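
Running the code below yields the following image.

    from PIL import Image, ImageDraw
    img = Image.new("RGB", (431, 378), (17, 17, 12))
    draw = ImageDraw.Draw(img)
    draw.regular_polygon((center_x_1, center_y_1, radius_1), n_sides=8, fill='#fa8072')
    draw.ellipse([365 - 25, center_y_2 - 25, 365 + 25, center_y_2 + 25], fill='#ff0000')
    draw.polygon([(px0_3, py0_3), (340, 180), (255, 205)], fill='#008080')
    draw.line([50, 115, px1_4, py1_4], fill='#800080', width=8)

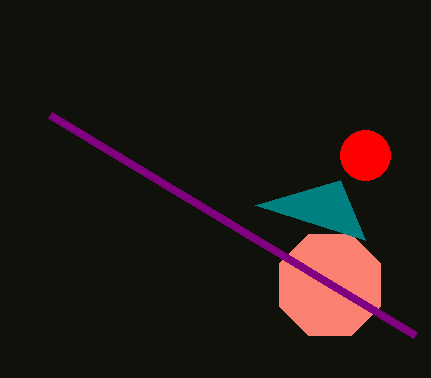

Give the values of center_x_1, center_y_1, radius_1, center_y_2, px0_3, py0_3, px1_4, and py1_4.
center_x_1 = 330
center_y_1 = 285
radius_1 = 55
center_y_2 = 155
px0_3 = 365
py0_3 = 240
px1_4 = 415
py1_4 = 335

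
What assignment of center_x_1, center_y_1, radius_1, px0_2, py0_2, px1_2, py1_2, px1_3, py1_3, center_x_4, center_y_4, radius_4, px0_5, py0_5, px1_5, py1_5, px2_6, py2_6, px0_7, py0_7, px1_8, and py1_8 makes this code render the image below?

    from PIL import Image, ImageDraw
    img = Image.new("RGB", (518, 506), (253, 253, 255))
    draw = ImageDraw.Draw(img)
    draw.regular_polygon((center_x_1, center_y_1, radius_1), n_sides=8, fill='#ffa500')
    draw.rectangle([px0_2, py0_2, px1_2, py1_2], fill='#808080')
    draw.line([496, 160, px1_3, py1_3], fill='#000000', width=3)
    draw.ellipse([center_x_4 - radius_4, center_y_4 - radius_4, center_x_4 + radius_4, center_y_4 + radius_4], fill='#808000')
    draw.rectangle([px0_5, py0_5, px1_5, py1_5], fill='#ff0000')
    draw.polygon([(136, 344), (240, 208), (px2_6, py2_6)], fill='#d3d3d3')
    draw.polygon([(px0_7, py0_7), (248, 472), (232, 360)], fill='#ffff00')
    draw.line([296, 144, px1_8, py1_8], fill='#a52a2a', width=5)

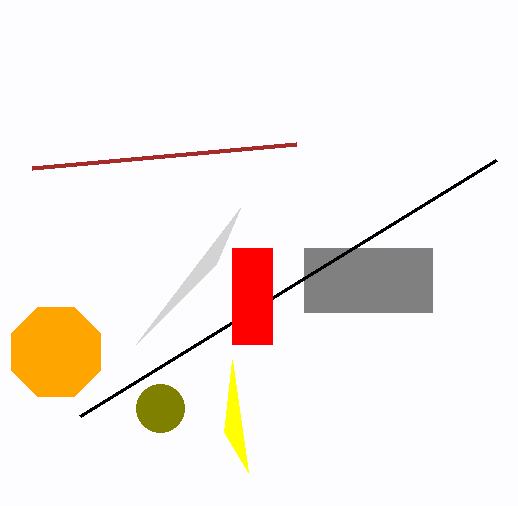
center_x_1 = 56
center_y_1 = 352
radius_1 = 48
px0_2 = 304
py0_2 = 248
px1_2 = 432
py1_2 = 312
px1_3 = 80
py1_3 = 416
center_x_4 = 160
center_y_4 = 408
radius_4 = 24
px0_5 = 232
py0_5 = 248
px1_5 = 272
py1_5 = 344
px2_6 = 216
py2_6 = 264
px0_7 = 224
py0_7 = 432
px1_8 = 32
py1_8 = 168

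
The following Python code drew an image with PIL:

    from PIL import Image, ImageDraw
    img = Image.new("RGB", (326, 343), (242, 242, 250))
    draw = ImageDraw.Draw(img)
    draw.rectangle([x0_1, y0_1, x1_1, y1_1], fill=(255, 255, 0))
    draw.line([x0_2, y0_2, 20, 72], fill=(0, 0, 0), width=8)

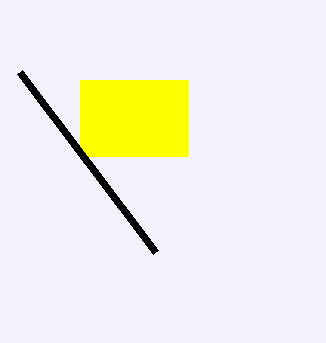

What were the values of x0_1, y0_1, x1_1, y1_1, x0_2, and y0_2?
x0_1 = 80
y0_1 = 80
x1_1 = 188
y1_1 = 156
x0_2 = 156
y0_2 = 252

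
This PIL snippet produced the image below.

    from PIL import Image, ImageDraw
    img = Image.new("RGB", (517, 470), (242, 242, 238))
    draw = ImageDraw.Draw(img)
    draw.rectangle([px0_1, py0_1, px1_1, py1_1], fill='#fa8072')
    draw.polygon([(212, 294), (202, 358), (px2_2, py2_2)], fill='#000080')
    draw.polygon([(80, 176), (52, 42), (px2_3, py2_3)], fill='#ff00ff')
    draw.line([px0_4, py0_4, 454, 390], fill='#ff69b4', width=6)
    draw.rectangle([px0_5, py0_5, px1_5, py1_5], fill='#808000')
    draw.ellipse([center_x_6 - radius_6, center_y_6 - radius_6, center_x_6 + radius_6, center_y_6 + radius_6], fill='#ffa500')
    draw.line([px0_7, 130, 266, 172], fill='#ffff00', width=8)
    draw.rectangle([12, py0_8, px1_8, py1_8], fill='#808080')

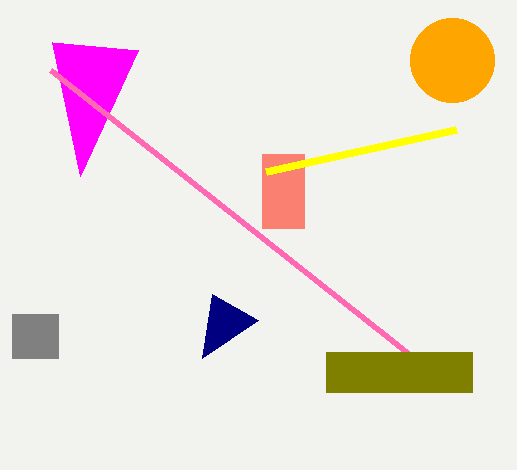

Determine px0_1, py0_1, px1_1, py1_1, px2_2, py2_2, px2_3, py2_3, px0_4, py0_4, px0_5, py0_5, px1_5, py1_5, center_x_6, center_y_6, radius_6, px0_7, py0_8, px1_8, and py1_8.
px0_1 = 262, py0_1 = 154, px1_1 = 304, py1_1 = 228, px2_2 = 258, py2_2 = 320, px2_3 = 138, py2_3 = 50, px0_4 = 50, py0_4 = 70, px0_5 = 326, py0_5 = 352, px1_5 = 472, py1_5 = 392, center_x_6 = 452, center_y_6 = 60, radius_6 = 42, px0_7 = 456, py0_8 = 314, px1_8 = 58, py1_8 = 358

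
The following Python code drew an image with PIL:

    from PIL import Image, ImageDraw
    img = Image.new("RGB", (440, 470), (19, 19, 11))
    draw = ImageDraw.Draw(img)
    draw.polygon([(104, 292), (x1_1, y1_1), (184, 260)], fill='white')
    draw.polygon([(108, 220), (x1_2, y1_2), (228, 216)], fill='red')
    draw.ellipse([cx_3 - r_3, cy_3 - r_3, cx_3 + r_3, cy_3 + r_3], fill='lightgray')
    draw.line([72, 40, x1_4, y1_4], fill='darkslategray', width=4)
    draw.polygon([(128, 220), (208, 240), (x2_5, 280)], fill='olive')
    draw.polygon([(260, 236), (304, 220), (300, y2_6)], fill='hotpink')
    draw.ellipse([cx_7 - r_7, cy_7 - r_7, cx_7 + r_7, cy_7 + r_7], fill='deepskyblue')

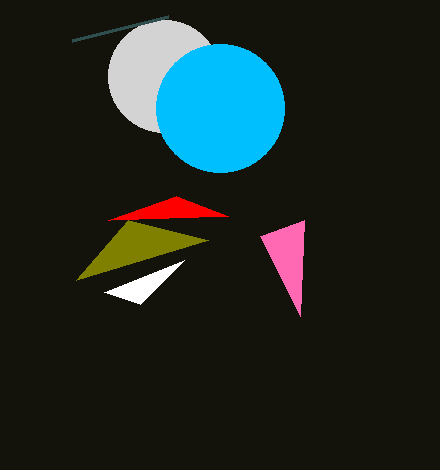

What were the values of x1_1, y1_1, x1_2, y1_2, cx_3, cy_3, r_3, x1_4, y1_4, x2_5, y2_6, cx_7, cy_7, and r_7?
x1_1 = 140, y1_1 = 304, x1_2 = 176, y1_2 = 196, cx_3 = 164, cy_3 = 76, r_3 = 56, x1_4 = 168, y1_4 = 16, x2_5 = 76, y2_6 = 316, cx_7 = 220, cy_7 = 108, r_7 = 64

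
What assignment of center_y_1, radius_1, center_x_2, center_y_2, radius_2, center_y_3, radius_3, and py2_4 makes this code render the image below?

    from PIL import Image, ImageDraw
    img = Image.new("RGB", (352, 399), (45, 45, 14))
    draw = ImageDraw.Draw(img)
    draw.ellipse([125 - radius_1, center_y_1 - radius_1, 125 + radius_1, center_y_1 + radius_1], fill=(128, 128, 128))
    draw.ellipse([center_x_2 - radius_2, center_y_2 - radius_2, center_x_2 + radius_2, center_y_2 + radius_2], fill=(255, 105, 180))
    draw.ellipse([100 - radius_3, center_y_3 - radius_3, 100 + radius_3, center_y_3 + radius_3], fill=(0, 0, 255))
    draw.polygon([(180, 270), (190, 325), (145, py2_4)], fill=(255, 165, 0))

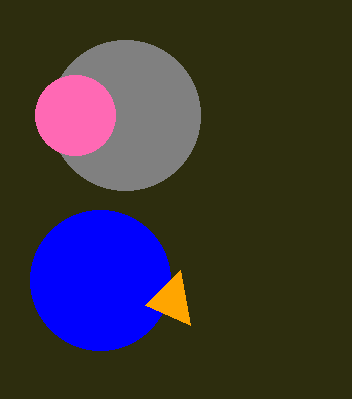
center_y_1 = 115
radius_1 = 75
center_x_2 = 75
center_y_2 = 115
radius_2 = 40
center_y_3 = 280
radius_3 = 70
py2_4 = 305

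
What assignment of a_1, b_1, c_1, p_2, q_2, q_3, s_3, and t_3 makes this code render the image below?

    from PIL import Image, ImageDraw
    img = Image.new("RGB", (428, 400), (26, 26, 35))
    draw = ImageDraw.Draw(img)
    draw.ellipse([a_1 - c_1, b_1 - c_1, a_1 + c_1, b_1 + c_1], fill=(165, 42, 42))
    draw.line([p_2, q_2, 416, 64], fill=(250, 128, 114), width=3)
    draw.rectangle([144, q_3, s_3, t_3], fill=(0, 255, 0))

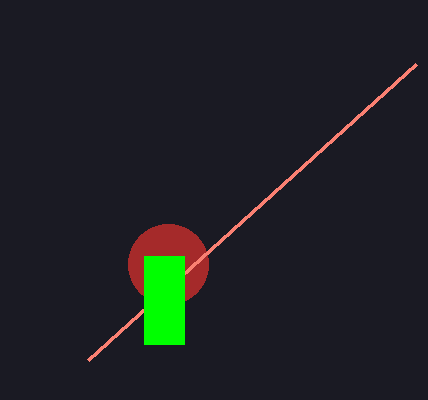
a_1 = 168
b_1 = 264
c_1 = 40
p_2 = 88
q_2 = 360
q_3 = 256
s_3 = 184
t_3 = 344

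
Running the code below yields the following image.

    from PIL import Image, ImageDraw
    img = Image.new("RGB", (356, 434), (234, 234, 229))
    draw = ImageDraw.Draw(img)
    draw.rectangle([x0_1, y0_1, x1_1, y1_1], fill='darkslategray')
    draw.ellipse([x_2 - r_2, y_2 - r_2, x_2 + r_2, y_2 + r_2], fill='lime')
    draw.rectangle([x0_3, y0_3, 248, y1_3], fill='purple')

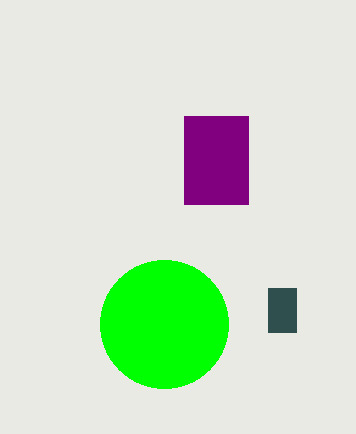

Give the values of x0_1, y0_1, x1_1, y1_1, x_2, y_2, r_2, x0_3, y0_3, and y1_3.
x0_1 = 268, y0_1 = 288, x1_1 = 296, y1_1 = 332, x_2 = 164, y_2 = 324, r_2 = 64, x0_3 = 184, y0_3 = 116, y1_3 = 204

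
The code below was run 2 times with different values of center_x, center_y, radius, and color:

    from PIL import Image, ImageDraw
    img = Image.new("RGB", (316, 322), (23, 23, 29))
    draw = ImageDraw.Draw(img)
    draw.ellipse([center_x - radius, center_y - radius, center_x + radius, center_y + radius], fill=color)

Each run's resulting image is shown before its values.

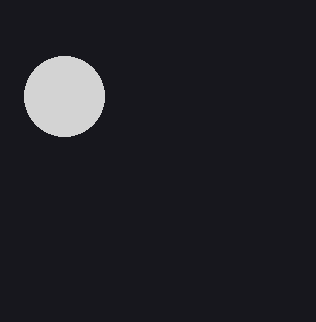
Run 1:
center_x = 64; center_y = 96; radius = 40; color = 'lightgray'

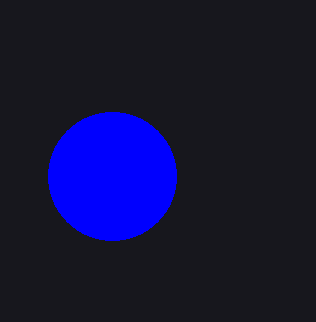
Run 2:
center_x = 112
center_y = 176
radius = 64
color = 'blue'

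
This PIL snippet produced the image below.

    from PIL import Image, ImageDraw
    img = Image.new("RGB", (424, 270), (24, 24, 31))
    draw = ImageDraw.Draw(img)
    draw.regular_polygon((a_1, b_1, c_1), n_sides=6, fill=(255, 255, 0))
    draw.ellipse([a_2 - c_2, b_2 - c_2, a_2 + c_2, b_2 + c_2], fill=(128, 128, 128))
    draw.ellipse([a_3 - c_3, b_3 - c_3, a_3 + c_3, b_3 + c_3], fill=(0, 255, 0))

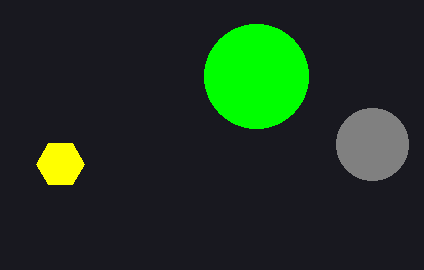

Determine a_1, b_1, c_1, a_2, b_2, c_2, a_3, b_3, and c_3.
a_1 = 60
b_1 = 164
c_1 = 24
a_2 = 372
b_2 = 144
c_2 = 36
a_3 = 256
b_3 = 76
c_3 = 52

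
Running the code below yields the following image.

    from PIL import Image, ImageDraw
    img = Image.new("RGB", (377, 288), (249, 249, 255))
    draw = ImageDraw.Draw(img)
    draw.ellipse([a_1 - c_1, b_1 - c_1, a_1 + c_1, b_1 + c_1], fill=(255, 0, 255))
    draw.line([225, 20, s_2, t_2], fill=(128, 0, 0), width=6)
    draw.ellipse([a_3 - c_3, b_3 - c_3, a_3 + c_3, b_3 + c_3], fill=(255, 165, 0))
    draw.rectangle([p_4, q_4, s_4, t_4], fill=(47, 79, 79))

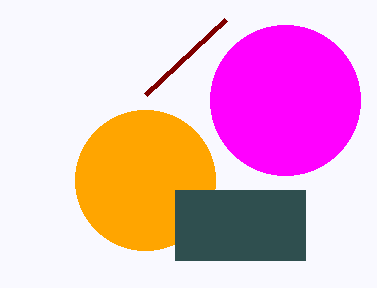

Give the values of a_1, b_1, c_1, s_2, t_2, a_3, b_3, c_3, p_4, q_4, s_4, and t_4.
a_1 = 285, b_1 = 100, c_1 = 75, s_2 = 145, t_2 = 95, a_3 = 145, b_3 = 180, c_3 = 70, p_4 = 175, q_4 = 190, s_4 = 305, t_4 = 260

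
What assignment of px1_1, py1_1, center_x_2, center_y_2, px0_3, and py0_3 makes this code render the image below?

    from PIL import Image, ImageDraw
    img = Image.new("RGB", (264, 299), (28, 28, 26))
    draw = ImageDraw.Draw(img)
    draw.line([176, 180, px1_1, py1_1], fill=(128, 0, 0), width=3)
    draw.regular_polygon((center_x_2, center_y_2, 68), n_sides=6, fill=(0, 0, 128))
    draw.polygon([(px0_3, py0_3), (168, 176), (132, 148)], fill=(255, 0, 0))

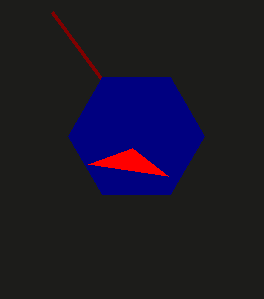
px1_1 = 52
py1_1 = 12
center_x_2 = 136
center_y_2 = 136
px0_3 = 88
py0_3 = 164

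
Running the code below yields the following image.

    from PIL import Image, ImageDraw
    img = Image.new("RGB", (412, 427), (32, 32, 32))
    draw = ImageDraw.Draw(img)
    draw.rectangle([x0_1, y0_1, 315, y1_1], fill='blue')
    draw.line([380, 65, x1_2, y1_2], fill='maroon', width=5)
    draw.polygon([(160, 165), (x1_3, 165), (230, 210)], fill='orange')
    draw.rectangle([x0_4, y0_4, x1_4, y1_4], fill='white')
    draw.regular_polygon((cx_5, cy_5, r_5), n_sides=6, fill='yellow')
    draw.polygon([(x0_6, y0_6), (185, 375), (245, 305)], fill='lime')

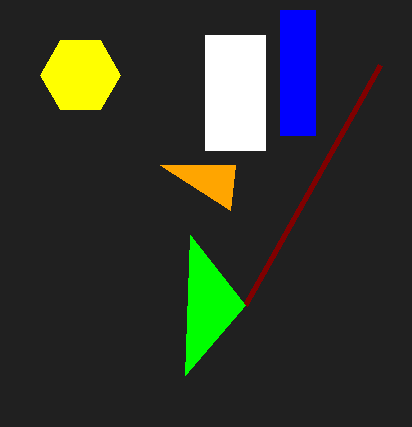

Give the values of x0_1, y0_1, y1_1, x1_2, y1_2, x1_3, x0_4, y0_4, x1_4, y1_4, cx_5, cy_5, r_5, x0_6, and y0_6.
x0_1 = 280
y0_1 = 10
y1_1 = 135
x1_2 = 245
y1_2 = 305
x1_3 = 235
x0_4 = 205
y0_4 = 35
x1_4 = 265
y1_4 = 150
cx_5 = 80
cy_5 = 75
r_5 = 40
x0_6 = 190
y0_6 = 235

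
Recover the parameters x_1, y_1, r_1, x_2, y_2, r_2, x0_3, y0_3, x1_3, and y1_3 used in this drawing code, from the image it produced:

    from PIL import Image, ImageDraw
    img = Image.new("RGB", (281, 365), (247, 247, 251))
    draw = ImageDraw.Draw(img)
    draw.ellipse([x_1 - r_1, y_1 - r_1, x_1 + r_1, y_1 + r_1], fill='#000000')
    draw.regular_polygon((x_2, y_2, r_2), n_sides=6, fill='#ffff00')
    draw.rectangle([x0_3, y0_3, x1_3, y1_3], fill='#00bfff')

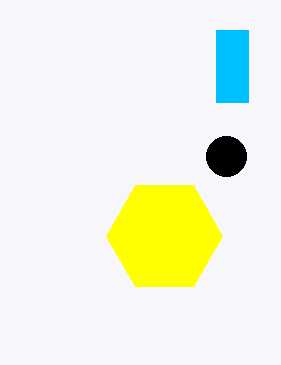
x_1 = 226; y_1 = 156; r_1 = 20; x_2 = 164; y_2 = 236; r_2 = 58; x0_3 = 216; y0_3 = 30; x1_3 = 248; y1_3 = 102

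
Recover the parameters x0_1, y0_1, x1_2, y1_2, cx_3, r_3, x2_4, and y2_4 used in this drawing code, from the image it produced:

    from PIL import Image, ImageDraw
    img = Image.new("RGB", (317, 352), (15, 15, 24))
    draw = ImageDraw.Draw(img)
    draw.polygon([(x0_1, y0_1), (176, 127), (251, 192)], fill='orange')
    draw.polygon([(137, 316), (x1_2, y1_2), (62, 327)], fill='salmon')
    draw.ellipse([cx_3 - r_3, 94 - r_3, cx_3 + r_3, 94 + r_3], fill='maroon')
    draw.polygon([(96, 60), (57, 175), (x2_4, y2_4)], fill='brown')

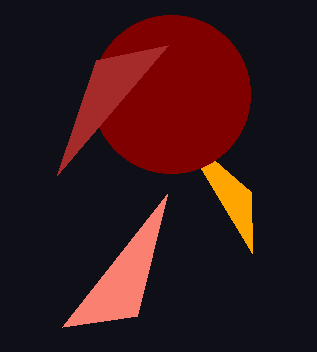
x0_1 = 252
y0_1 = 253
x1_2 = 167
y1_2 = 194
cx_3 = 171
r_3 = 79
x2_4 = 168
y2_4 = 45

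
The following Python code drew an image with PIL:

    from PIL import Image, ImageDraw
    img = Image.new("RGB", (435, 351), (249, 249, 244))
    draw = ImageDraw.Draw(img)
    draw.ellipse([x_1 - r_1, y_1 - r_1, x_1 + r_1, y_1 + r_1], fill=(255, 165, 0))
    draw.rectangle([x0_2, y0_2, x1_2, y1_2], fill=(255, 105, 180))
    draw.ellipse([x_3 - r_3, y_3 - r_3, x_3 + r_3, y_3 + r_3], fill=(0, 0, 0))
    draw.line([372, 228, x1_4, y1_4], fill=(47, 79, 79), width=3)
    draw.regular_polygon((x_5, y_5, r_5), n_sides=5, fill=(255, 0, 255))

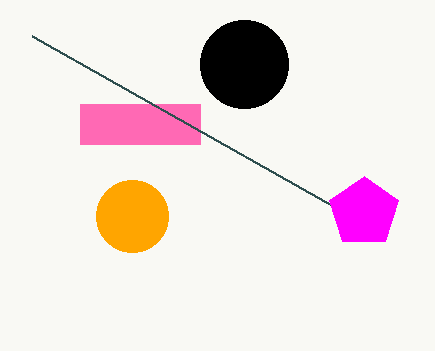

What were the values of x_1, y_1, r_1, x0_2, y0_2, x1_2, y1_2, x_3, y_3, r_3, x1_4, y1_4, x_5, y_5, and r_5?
x_1 = 132; y_1 = 216; r_1 = 36; x0_2 = 80; y0_2 = 104; x1_2 = 200; y1_2 = 144; x_3 = 244; y_3 = 64; r_3 = 44; x1_4 = 32; y1_4 = 36; x_5 = 364; y_5 = 212; r_5 = 36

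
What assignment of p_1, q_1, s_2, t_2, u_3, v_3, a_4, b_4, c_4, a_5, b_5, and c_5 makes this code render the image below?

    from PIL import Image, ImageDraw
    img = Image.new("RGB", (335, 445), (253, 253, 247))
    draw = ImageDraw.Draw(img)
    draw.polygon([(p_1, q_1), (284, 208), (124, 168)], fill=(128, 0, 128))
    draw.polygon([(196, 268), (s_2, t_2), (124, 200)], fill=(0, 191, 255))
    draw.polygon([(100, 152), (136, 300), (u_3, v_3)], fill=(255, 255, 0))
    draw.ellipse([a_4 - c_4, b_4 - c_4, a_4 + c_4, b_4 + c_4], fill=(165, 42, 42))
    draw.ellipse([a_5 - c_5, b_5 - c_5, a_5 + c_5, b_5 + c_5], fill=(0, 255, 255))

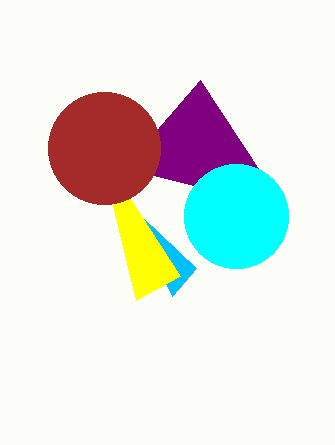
p_1 = 200
q_1 = 80
s_2 = 172
t_2 = 296
u_3 = 180
v_3 = 276
a_4 = 104
b_4 = 148
c_4 = 56
a_5 = 236
b_5 = 216
c_5 = 52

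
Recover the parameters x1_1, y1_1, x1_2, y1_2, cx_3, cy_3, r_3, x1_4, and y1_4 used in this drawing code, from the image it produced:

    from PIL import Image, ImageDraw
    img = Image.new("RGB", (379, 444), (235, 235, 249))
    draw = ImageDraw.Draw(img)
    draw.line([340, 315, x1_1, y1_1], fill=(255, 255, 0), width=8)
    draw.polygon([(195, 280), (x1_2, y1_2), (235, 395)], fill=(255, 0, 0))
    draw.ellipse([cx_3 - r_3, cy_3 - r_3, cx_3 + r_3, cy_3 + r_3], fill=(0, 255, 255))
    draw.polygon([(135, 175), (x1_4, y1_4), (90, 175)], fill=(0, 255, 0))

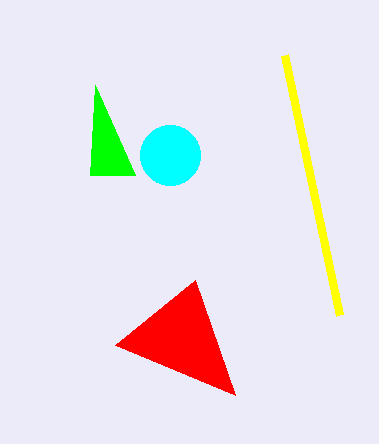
x1_1 = 285
y1_1 = 55
x1_2 = 115
y1_2 = 345
cx_3 = 170
cy_3 = 155
r_3 = 30
x1_4 = 95
y1_4 = 85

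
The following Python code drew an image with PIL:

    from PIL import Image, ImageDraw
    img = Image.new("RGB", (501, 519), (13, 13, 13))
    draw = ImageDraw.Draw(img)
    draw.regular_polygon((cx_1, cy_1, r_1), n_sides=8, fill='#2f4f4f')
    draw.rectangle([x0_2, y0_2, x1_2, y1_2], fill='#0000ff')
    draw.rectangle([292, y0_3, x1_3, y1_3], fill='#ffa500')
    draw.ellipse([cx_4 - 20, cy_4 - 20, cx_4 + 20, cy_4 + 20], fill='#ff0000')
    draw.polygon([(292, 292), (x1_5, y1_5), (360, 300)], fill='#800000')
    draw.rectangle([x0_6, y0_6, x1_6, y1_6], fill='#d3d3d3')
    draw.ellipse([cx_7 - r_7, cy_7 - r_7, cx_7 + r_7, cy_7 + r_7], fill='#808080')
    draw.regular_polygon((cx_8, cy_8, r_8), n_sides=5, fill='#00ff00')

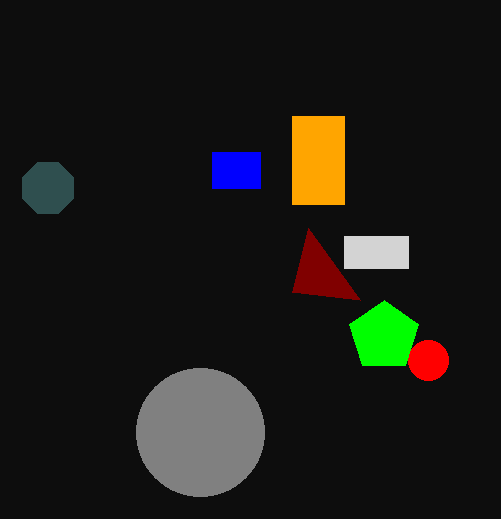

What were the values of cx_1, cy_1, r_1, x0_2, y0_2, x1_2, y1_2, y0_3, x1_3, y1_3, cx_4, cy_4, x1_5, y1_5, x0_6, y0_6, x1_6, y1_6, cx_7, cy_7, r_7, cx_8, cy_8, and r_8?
cx_1 = 48
cy_1 = 188
r_1 = 28
x0_2 = 212
y0_2 = 152
x1_2 = 260
y1_2 = 188
y0_3 = 116
x1_3 = 344
y1_3 = 204
cx_4 = 428
cy_4 = 360
x1_5 = 308
y1_5 = 228
x0_6 = 344
y0_6 = 236
x1_6 = 408
y1_6 = 268
cx_7 = 200
cy_7 = 432
r_7 = 64
cx_8 = 384
cy_8 = 336
r_8 = 36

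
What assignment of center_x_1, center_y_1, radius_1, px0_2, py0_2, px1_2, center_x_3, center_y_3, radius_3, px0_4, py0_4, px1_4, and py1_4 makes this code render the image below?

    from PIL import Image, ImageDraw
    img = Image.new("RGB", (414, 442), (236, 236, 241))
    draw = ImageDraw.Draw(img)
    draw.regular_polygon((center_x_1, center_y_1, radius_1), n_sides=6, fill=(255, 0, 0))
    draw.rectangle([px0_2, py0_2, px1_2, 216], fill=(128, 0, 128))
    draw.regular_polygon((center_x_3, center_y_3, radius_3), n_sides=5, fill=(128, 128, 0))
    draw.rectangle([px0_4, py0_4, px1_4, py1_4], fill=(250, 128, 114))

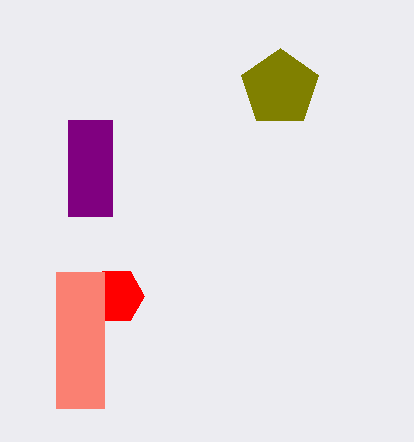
center_x_1 = 116
center_y_1 = 296
radius_1 = 28
px0_2 = 68
py0_2 = 120
px1_2 = 112
center_x_3 = 280
center_y_3 = 88
radius_3 = 40
px0_4 = 56
py0_4 = 272
px1_4 = 104
py1_4 = 408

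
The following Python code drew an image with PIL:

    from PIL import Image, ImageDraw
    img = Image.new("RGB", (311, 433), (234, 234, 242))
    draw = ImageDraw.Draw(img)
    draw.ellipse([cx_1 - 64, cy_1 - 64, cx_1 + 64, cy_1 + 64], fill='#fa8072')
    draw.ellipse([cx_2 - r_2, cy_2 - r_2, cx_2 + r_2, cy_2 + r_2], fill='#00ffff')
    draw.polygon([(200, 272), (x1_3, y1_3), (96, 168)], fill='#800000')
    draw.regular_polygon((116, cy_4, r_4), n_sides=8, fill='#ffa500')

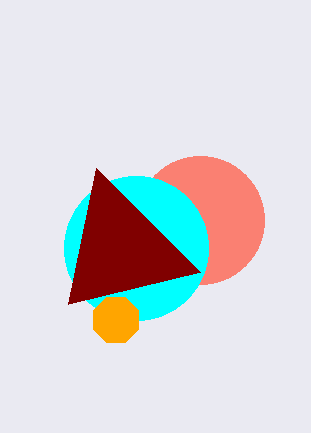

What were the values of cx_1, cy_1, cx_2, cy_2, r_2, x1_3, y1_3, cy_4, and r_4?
cx_1 = 200; cy_1 = 220; cx_2 = 136; cy_2 = 248; r_2 = 72; x1_3 = 68; y1_3 = 304; cy_4 = 320; r_4 = 24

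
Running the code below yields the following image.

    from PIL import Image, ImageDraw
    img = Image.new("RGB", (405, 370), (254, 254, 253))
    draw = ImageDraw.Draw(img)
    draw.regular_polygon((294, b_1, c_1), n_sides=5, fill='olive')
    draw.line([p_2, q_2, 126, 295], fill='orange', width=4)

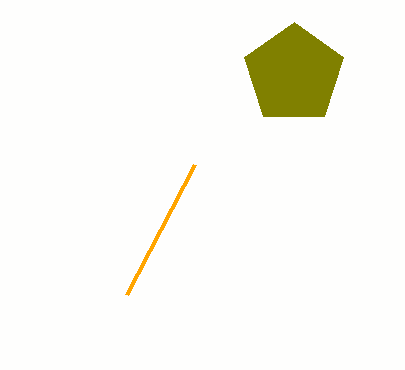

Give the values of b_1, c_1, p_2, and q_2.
b_1 = 74
c_1 = 52
p_2 = 194
q_2 = 165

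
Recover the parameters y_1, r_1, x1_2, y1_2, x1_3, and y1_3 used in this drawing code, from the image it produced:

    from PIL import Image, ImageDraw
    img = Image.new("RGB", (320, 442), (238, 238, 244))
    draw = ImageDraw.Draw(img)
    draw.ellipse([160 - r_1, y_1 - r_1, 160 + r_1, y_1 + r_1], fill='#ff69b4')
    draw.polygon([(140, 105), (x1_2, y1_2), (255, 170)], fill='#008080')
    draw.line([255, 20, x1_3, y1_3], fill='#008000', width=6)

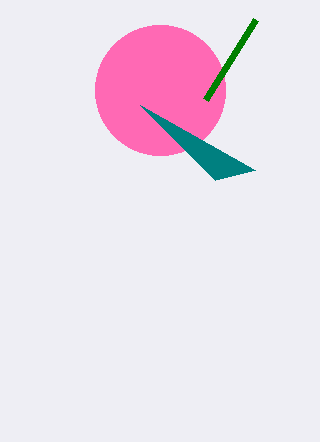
y_1 = 90; r_1 = 65; x1_2 = 215; y1_2 = 180; x1_3 = 205; y1_3 = 100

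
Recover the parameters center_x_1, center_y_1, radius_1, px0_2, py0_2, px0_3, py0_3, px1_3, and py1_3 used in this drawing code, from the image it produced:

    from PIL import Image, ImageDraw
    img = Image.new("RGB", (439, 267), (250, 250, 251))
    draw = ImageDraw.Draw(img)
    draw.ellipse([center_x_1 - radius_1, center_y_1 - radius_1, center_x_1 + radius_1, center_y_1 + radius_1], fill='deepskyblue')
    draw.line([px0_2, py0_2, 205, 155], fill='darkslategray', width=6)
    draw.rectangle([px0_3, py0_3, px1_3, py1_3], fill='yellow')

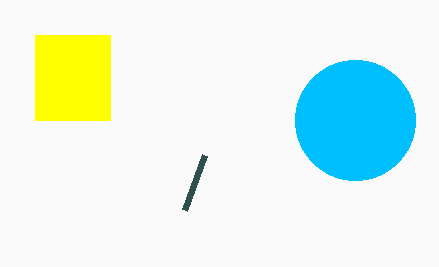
center_x_1 = 355; center_y_1 = 120; radius_1 = 60; px0_2 = 185; py0_2 = 210; px0_3 = 35; py0_3 = 35; px1_3 = 110; py1_3 = 120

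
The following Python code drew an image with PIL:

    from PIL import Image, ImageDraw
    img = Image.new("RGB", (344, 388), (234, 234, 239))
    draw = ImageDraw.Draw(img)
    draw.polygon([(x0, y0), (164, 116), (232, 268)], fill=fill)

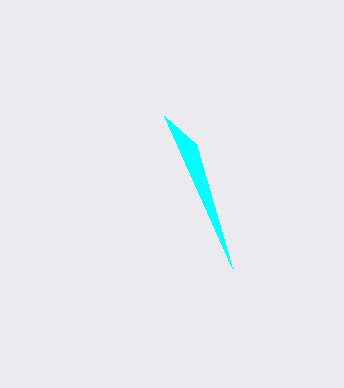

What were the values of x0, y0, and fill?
x0 = 196; y0 = 144; fill = 'cyan'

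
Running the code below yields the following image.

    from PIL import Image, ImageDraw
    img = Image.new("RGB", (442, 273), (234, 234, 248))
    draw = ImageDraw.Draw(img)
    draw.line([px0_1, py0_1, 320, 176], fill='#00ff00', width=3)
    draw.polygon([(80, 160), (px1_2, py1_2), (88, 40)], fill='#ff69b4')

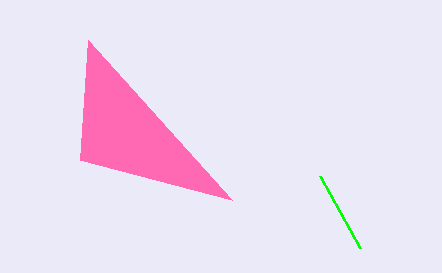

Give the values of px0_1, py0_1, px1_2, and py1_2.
px0_1 = 360, py0_1 = 248, px1_2 = 232, py1_2 = 200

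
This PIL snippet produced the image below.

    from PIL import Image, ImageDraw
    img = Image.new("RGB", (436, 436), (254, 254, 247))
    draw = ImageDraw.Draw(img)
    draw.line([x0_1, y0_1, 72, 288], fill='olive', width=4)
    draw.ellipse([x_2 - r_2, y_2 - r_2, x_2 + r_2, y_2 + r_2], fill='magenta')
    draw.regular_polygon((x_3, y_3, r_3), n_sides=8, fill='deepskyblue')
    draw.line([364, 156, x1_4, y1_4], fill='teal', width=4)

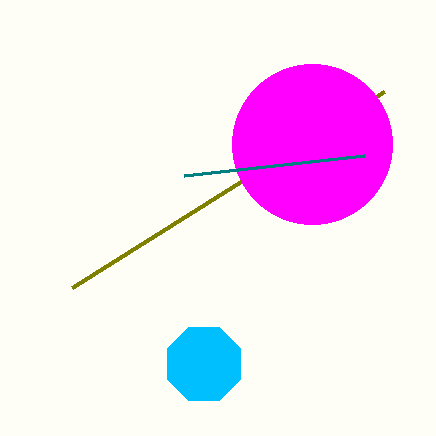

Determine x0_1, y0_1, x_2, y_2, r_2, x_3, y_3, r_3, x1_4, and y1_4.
x0_1 = 384; y0_1 = 92; x_2 = 312; y_2 = 144; r_2 = 80; x_3 = 204; y_3 = 364; r_3 = 40; x1_4 = 184; y1_4 = 176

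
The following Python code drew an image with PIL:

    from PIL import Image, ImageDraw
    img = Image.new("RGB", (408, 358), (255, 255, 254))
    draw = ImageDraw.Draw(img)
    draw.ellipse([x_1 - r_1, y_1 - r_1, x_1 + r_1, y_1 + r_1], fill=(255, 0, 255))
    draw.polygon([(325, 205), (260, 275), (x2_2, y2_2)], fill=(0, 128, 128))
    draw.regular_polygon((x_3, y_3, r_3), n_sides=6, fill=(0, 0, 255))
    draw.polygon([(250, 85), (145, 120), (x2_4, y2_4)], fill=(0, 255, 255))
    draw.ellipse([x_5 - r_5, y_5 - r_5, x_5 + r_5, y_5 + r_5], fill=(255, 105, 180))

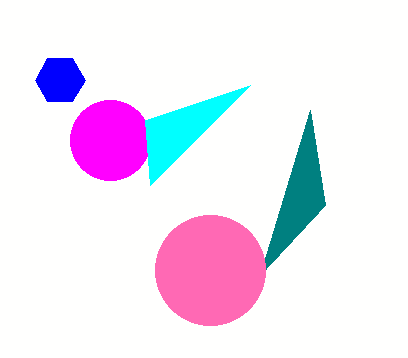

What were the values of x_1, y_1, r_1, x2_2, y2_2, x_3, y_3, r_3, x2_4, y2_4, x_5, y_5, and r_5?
x_1 = 110
y_1 = 140
r_1 = 40
x2_2 = 310
y2_2 = 110
x_3 = 60
y_3 = 80
r_3 = 25
x2_4 = 150
y2_4 = 185
x_5 = 210
y_5 = 270
r_5 = 55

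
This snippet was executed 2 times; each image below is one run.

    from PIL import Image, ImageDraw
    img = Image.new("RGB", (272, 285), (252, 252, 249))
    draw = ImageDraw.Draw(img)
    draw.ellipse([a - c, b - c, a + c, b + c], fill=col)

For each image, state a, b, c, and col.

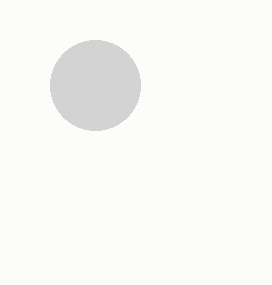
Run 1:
a = 95, b = 85, c = 45, col = 'lightgray'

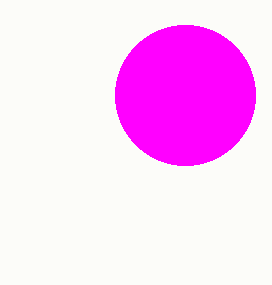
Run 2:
a = 185; b = 95; c = 70; col = 'magenta'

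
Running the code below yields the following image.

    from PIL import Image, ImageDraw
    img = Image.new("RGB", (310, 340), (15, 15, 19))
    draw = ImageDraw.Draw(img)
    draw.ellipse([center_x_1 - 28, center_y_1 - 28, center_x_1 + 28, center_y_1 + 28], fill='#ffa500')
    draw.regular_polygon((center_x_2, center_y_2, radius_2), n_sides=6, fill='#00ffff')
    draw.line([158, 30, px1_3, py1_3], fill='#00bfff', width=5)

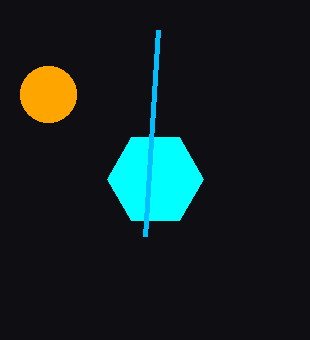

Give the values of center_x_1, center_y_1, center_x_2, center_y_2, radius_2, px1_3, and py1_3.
center_x_1 = 48; center_y_1 = 94; center_x_2 = 155; center_y_2 = 179; radius_2 = 48; px1_3 = 145; py1_3 = 236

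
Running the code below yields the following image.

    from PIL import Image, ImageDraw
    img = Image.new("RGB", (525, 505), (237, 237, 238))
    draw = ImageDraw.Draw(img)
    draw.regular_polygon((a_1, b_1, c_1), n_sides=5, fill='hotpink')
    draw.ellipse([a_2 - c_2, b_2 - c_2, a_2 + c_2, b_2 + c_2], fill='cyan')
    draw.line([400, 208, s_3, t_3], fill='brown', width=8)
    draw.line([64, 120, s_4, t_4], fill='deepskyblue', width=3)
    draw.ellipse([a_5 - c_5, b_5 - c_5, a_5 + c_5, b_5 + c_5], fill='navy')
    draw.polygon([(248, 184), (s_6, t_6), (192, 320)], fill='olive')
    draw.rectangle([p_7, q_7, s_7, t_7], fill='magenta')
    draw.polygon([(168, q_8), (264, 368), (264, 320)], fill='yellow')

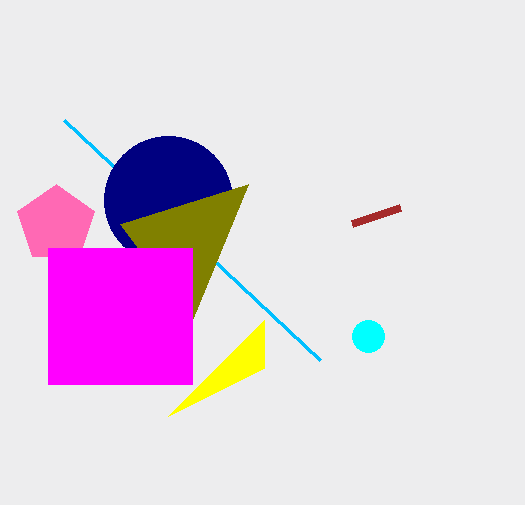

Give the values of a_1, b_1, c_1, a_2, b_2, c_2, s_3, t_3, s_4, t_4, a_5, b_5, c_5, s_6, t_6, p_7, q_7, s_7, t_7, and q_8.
a_1 = 56
b_1 = 224
c_1 = 40
a_2 = 368
b_2 = 336
c_2 = 16
s_3 = 352
t_3 = 224
s_4 = 320
t_4 = 360
a_5 = 168
b_5 = 200
c_5 = 64
s_6 = 120
t_6 = 224
p_7 = 48
q_7 = 248
s_7 = 192
t_7 = 384
q_8 = 416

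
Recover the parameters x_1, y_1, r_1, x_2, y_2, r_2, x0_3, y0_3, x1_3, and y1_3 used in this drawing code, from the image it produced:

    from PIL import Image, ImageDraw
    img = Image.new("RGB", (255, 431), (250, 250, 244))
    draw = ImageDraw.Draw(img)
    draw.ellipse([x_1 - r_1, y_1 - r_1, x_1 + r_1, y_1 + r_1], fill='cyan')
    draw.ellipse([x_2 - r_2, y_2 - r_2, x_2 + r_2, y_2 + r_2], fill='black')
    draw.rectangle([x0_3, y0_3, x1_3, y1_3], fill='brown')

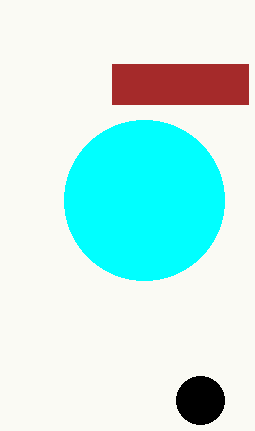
x_1 = 144, y_1 = 200, r_1 = 80, x_2 = 200, y_2 = 400, r_2 = 24, x0_3 = 112, y0_3 = 64, x1_3 = 248, y1_3 = 104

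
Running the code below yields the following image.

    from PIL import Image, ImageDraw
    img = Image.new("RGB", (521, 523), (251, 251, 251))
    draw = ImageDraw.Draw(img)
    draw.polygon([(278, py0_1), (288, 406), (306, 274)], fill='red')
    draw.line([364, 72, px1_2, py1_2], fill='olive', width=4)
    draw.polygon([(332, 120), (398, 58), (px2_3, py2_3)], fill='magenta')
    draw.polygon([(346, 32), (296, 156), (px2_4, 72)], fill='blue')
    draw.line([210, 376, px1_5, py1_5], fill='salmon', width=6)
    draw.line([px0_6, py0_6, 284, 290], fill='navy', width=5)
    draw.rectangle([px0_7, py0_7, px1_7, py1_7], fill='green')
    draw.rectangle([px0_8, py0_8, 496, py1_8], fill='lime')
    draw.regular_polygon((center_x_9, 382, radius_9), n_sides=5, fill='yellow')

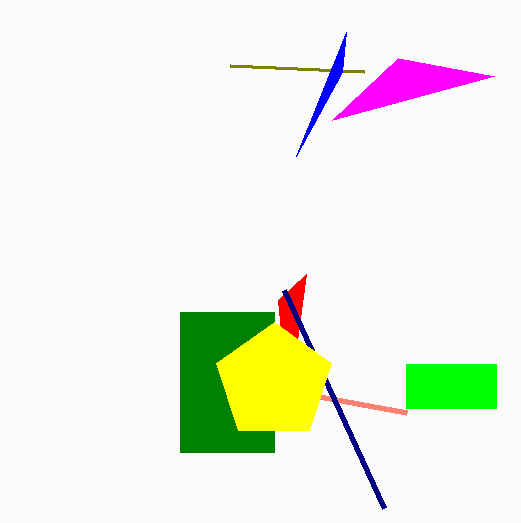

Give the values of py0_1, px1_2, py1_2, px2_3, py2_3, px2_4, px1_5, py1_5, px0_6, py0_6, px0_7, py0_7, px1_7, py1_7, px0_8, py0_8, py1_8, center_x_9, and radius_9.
py0_1 = 300, px1_2 = 230, py1_2 = 66, px2_3 = 494, py2_3 = 76, px2_4 = 342, px1_5 = 406, py1_5 = 412, px0_6 = 384, py0_6 = 508, px0_7 = 180, py0_7 = 312, px1_7 = 274, py1_7 = 452, px0_8 = 406, py0_8 = 364, py1_8 = 408, center_x_9 = 274, radius_9 = 60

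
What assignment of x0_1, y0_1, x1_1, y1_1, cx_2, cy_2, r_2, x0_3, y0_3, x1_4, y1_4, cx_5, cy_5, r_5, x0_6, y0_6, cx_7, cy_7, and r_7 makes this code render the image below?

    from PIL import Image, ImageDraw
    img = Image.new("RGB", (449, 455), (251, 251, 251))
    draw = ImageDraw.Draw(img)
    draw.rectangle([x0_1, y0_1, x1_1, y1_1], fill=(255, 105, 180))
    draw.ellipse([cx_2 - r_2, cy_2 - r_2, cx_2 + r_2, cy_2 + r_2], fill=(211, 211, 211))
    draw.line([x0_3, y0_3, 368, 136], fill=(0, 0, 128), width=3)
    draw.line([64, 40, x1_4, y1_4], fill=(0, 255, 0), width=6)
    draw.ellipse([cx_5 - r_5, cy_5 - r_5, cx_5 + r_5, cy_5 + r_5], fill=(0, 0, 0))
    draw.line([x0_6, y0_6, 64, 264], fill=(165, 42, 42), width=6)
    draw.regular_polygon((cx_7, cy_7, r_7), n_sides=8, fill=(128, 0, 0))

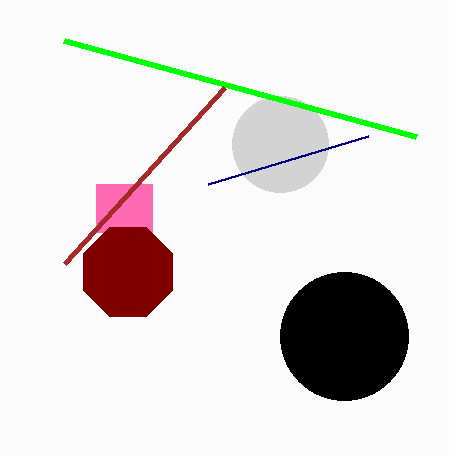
x0_1 = 96, y0_1 = 184, x1_1 = 152, y1_1 = 232, cx_2 = 280, cy_2 = 144, r_2 = 48, x0_3 = 208, y0_3 = 184, x1_4 = 416, y1_4 = 136, cx_5 = 344, cy_5 = 336, r_5 = 64, x0_6 = 224, y0_6 = 88, cx_7 = 128, cy_7 = 272, r_7 = 48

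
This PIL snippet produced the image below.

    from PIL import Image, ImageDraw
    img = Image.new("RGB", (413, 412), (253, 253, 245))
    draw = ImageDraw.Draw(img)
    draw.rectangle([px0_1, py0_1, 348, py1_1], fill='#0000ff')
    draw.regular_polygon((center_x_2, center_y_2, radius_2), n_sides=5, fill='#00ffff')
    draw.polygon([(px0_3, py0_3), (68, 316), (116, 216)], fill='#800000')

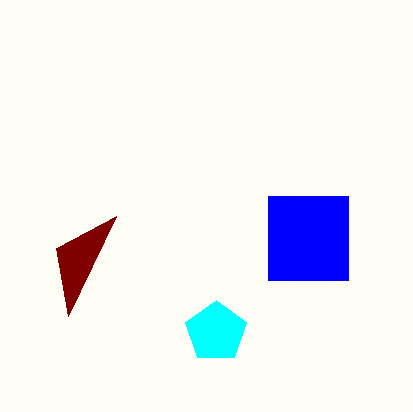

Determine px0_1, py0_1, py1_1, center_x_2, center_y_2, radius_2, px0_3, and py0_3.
px0_1 = 268; py0_1 = 196; py1_1 = 280; center_x_2 = 216; center_y_2 = 332; radius_2 = 32; px0_3 = 56; py0_3 = 248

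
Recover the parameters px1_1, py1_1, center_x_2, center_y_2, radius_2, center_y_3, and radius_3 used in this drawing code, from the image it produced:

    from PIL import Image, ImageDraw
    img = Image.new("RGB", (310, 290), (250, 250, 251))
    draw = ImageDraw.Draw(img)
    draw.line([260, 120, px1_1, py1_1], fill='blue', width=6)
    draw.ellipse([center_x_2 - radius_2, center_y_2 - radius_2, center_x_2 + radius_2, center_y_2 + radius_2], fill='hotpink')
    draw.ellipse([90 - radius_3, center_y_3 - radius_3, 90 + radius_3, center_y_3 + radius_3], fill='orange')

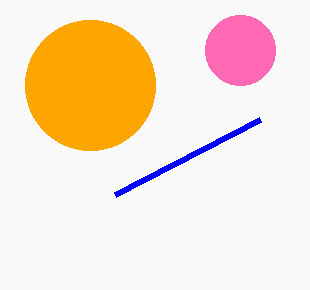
px1_1 = 115, py1_1 = 195, center_x_2 = 240, center_y_2 = 50, radius_2 = 35, center_y_3 = 85, radius_3 = 65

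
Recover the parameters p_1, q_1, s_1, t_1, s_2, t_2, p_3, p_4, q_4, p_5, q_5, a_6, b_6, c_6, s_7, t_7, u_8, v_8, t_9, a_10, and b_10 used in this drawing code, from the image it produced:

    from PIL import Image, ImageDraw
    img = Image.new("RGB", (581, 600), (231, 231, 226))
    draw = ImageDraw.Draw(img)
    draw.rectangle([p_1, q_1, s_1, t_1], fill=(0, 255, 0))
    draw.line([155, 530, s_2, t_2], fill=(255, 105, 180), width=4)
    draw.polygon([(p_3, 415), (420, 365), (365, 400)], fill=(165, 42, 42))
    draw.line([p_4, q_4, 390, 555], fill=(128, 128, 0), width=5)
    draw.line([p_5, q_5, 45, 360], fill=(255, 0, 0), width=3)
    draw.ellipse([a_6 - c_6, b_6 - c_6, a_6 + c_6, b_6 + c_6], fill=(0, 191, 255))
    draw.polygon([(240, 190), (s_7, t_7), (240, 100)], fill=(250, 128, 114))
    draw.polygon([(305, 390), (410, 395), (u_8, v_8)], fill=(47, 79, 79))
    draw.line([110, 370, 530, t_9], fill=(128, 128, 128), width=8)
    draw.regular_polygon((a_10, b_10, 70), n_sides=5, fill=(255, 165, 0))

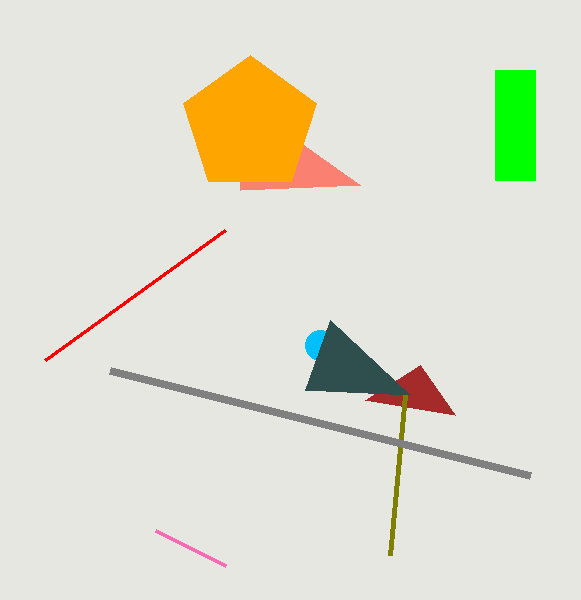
p_1 = 495; q_1 = 70; s_1 = 535; t_1 = 180; s_2 = 225; t_2 = 565; p_3 = 455; p_4 = 405; q_4 = 395; p_5 = 225; q_5 = 230; a_6 = 320; b_6 = 345; c_6 = 15; s_7 = 360; t_7 = 185; u_8 = 330; v_8 = 320; t_9 = 475; a_10 = 250; b_10 = 125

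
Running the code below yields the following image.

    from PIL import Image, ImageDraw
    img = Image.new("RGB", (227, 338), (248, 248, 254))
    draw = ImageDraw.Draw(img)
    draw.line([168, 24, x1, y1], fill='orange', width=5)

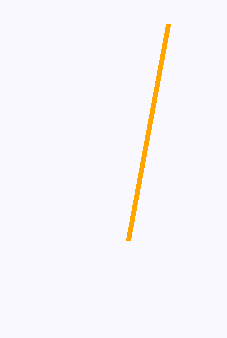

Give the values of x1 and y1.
x1 = 128; y1 = 240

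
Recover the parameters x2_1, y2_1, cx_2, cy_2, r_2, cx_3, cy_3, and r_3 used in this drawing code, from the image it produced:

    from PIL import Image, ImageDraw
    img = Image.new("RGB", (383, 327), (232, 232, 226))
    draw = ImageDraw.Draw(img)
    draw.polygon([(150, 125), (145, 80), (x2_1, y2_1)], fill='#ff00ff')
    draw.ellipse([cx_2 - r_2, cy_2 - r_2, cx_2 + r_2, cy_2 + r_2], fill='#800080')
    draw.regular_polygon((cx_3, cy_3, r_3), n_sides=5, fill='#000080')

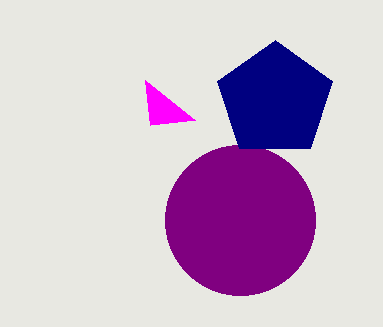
x2_1 = 195
y2_1 = 120
cx_2 = 240
cy_2 = 220
r_2 = 75
cx_3 = 275
cy_3 = 100
r_3 = 60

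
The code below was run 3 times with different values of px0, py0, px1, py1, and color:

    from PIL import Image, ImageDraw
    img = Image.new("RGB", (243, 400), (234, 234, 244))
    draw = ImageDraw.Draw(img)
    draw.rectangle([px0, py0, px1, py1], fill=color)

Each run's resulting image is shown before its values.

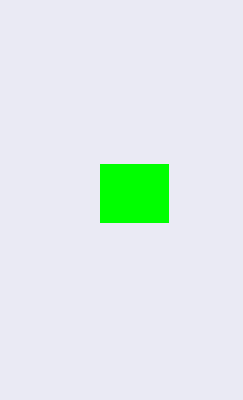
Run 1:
px0 = 100
py0 = 164
px1 = 168
py1 = 222
color = 'lime'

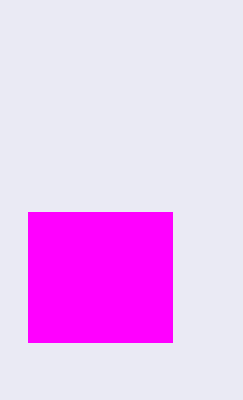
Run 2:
px0 = 28; py0 = 212; px1 = 172; py1 = 342; color = 'magenta'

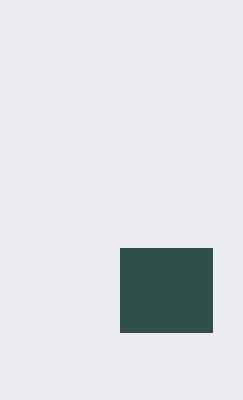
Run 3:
px0 = 120, py0 = 248, px1 = 212, py1 = 332, color = 'darkslategray'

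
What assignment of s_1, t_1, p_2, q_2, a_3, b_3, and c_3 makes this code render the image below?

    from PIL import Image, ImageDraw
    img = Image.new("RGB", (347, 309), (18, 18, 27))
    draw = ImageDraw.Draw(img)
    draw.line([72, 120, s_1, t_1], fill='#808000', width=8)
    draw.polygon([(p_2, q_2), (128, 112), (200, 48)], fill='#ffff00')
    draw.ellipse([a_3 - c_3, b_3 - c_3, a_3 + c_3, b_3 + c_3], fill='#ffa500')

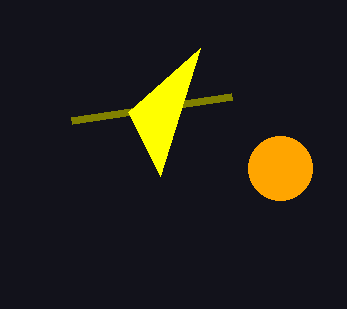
s_1 = 232; t_1 = 96; p_2 = 160; q_2 = 176; a_3 = 280; b_3 = 168; c_3 = 32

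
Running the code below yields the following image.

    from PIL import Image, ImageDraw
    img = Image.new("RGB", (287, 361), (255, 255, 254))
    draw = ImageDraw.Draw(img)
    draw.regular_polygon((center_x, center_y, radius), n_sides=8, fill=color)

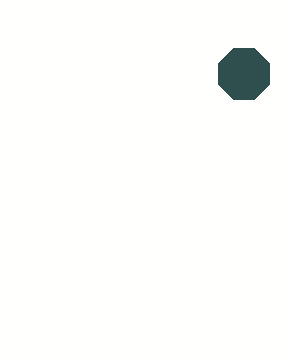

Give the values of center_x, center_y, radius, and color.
center_x = 244, center_y = 74, radius = 28, color = 'darkslategray'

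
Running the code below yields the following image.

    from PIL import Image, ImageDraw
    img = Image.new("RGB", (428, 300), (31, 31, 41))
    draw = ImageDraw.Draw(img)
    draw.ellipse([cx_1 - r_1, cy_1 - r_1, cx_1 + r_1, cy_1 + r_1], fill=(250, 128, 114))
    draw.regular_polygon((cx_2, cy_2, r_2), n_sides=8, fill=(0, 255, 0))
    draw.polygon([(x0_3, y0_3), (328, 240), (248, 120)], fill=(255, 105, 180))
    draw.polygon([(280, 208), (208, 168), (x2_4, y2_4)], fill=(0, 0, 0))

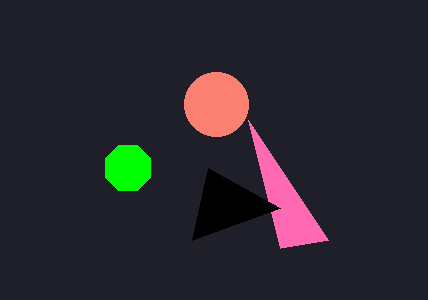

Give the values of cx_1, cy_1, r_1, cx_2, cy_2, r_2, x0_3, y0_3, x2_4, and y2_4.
cx_1 = 216
cy_1 = 104
r_1 = 32
cx_2 = 128
cy_2 = 168
r_2 = 24
x0_3 = 280
y0_3 = 248
x2_4 = 192
y2_4 = 240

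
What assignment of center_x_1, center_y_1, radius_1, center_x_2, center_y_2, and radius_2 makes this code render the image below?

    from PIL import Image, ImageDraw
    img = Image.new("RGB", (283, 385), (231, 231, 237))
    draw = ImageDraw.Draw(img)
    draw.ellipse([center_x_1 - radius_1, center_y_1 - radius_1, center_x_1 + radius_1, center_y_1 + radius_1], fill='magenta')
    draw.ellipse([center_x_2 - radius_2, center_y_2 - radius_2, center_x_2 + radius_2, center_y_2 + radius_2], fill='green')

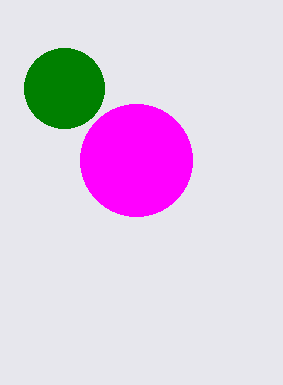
center_x_1 = 136
center_y_1 = 160
radius_1 = 56
center_x_2 = 64
center_y_2 = 88
radius_2 = 40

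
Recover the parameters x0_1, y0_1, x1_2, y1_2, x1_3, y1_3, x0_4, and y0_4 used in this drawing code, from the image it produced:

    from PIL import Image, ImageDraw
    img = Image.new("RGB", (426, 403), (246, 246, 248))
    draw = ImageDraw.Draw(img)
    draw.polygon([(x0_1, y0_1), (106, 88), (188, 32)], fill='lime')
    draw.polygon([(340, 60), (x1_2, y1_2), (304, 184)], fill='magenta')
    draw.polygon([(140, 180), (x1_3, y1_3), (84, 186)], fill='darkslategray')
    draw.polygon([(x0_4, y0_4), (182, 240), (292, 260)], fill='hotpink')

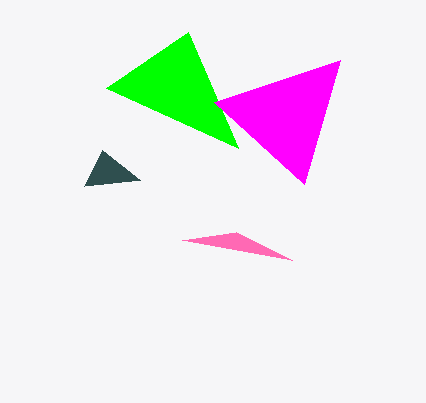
x0_1 = 238; y0_1 = 148; x1_2 = 214; y1_2 = 102; x1_3 = 102; y1_3 = 150; x0_4 = 236; y0_4 = 232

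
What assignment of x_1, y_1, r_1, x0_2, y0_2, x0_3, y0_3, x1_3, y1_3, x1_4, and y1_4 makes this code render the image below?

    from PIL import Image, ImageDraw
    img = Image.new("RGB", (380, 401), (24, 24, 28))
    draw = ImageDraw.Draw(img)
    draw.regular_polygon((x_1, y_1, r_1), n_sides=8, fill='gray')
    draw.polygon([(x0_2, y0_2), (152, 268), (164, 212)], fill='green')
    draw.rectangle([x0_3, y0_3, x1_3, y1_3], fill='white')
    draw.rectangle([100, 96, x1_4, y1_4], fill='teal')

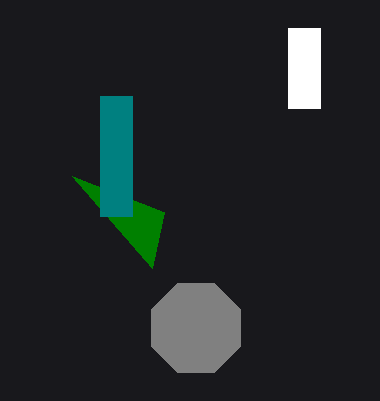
x_1 = 196; y_1 = 328; r_1 = 48; x0_2 = 72; y0_2 = 176; x0_3 = 288; y0_3 = 28; x1_3 = 320; y1_3 = 108; x1_4 = 132; y1_4 = 216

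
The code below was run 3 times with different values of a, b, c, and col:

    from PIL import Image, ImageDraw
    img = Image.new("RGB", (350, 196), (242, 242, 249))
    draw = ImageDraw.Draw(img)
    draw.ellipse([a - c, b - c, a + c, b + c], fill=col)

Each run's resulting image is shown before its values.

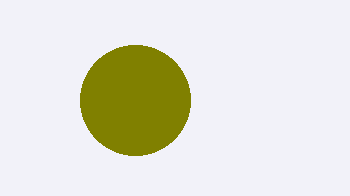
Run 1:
a = 135; b = 100; c = 55; col = 'olive'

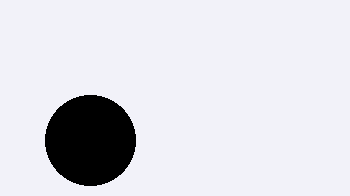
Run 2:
a = 90
b = 140
c = 45
col = 'black'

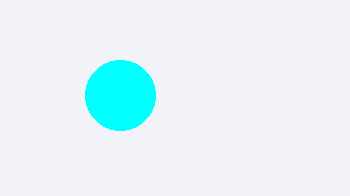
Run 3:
a = 120, b = 95, c = 35, col = 'cyan'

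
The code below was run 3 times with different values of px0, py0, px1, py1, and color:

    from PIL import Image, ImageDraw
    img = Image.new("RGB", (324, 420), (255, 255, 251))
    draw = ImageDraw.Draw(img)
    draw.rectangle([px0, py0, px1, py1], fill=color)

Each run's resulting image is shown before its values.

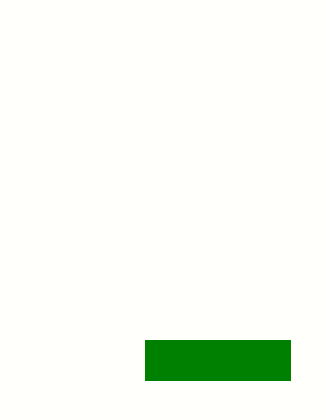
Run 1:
px0 = 145
py0 = 340
px1 = 290
py1 = 380
color = 'green'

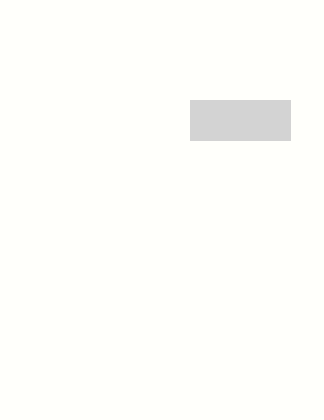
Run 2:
px0 = 190, py0 = 100, px1 = 290, py1 = 140, color = 'lightgray'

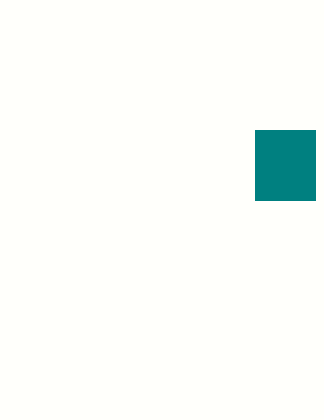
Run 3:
px0 = 255, py0 = 130, px1 = 315, py1 = 200, color = 'teal'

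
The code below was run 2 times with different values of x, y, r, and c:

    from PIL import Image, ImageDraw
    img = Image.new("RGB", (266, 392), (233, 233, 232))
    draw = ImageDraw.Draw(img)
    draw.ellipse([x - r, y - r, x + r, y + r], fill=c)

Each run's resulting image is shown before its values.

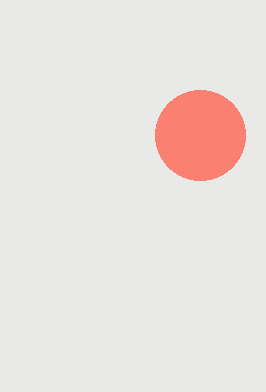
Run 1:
x = 200, y = 135, r = 45, c = 'salmon'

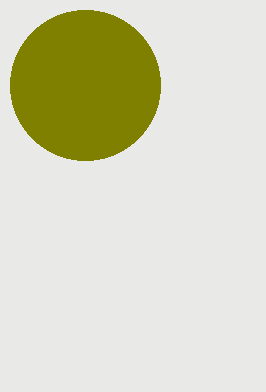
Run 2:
x = 85, y = 85, r = 75, c = 'olive'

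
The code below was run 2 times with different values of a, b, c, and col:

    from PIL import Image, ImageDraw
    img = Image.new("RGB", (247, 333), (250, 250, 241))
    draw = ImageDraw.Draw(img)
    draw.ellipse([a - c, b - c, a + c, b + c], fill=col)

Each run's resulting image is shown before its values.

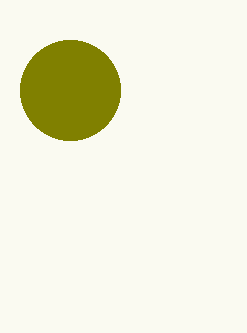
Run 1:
a = 70
b = 90
c = 50
col = 'olive'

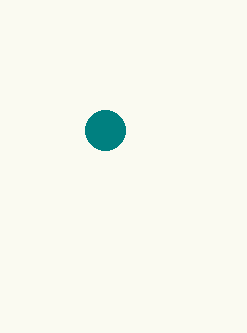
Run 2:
a = 105; b = 130; c = 20; col = 'teal'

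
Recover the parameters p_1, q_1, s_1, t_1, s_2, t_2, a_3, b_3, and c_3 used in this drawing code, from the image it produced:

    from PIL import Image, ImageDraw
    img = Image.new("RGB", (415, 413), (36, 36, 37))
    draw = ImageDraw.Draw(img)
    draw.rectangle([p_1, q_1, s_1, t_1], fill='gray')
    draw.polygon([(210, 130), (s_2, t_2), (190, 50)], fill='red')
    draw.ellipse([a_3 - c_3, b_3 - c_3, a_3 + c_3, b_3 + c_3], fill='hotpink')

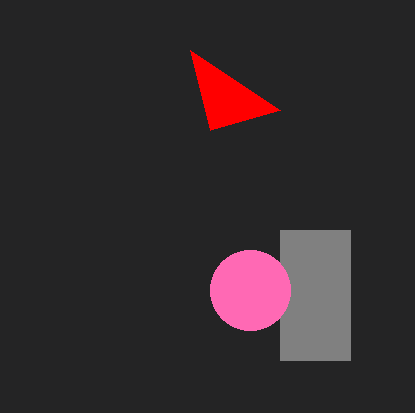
p_1 = 280; q_1 = 230; s_1 = 350; t_1 = 360; s_2 = 280; t_2 = 110; a_3 = 250; b_3 = 290; c_3 = 40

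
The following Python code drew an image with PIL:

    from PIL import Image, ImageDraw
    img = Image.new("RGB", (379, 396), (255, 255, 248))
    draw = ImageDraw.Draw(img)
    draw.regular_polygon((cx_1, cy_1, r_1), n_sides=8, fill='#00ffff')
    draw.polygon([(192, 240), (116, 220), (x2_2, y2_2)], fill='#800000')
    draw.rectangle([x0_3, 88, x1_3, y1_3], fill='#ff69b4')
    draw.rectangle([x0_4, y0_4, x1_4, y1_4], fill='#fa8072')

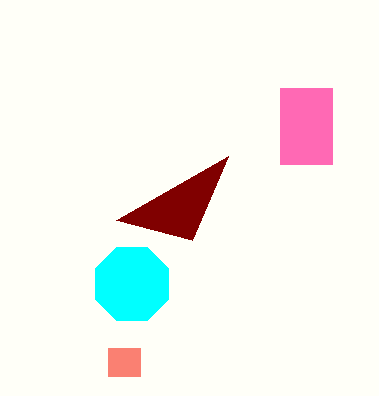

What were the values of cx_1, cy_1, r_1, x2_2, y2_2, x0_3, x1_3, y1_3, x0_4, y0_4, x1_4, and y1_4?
cx_1 = 132
cy_1 = 284
r_1 = 40
x2_2 = 228
y2_2 = 156
x0_3 = 280
x1_3 = 332
y1_3 = 164
x0_4 = 108
y0_4 = 348
x1_4 = 140
y1_4 = 376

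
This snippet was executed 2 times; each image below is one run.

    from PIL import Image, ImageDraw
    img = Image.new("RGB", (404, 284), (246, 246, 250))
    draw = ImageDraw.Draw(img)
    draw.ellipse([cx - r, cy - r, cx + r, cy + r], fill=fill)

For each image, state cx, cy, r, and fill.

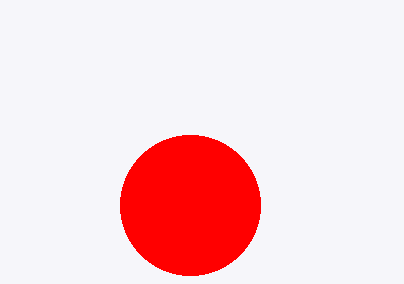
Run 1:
cx = 190, cy = 205, r = 70, fill = 'red'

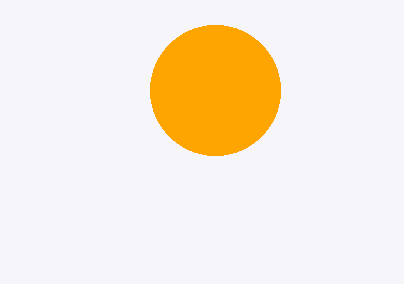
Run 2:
cx = 215; cy = 90; r = 65; fill = 'orange'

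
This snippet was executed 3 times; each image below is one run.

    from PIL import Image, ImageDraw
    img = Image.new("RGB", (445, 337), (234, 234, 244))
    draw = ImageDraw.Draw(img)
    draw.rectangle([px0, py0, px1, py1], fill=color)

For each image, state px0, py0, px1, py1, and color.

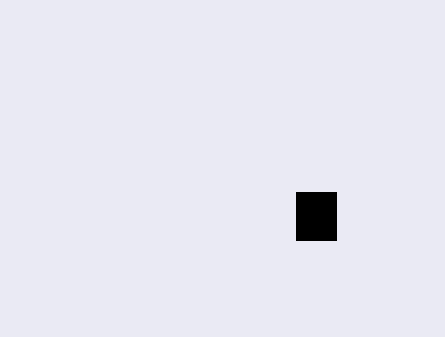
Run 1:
px0 = 296; py0 = 192; px1 = 336; py1 = 240; color = 'black'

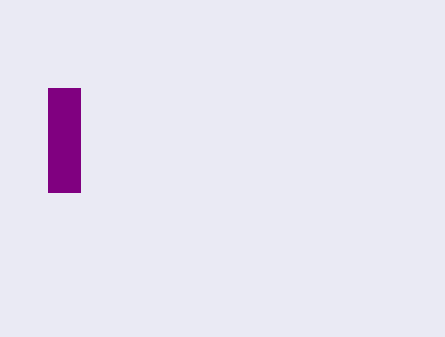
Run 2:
px0 = 48; py0 = 88; px1 = 80; py1 = 192; color = 'purple'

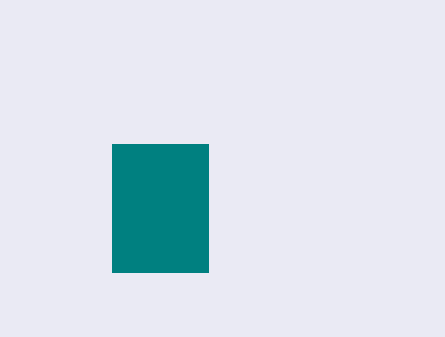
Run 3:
px0 = 112
py0 = 144
px1 = 208
py1 = 272
color = 'teal'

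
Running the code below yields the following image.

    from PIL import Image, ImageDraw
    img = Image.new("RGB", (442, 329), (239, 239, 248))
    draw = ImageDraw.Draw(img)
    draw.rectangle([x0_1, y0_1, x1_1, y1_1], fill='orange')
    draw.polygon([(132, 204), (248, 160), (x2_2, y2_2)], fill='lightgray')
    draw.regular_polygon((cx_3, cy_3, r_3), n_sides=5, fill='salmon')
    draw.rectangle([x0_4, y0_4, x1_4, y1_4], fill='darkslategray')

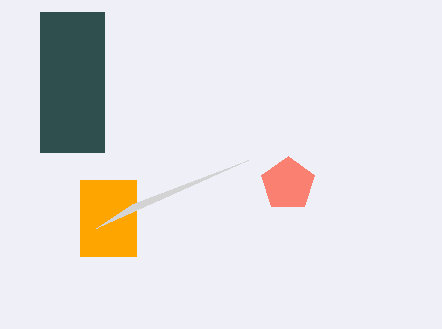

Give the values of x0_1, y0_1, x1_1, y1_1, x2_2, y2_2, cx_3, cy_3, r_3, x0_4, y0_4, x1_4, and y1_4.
x0_1 = 80; y0_1 = 180; x1_1 = 136; y1_1 = 256; x2_2 = 96; y2_2 = 228; cx_3 = 288; cy_3 = 184; r_3 = 28; x0_4 = 40; y0_4 = 12; x1_4 = 104; y1_4 = 152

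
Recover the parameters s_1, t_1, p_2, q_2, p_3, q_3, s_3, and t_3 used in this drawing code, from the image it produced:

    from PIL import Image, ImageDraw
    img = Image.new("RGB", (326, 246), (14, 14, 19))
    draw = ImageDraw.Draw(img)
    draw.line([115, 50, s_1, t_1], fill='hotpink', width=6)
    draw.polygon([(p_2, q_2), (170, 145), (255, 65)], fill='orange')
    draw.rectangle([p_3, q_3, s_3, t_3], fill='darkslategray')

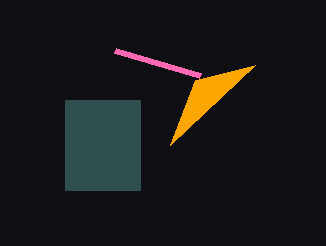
s_1 = 200, t_1 = 75, p_2 = 195, q_2 = 80, p_3 = 65, q_3 = 100, s_3 = 140, t_3 = 190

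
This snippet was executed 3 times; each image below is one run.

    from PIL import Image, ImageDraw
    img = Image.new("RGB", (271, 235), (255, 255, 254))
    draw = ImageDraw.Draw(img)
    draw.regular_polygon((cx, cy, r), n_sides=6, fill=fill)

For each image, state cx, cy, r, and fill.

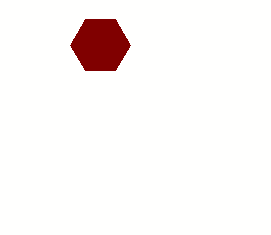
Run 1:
cx = 100, cy = 45, r = 30, fill = 'maroon'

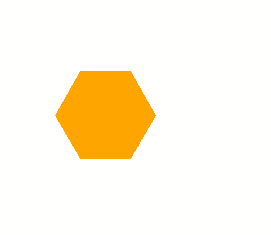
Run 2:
cx = 105, cy = 115, r = 50, fill = 'orange'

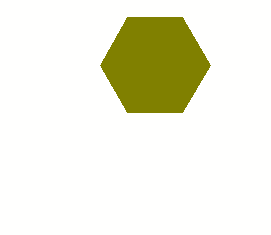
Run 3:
cx = 155, cy = 65, r = 55, fill = 'olive'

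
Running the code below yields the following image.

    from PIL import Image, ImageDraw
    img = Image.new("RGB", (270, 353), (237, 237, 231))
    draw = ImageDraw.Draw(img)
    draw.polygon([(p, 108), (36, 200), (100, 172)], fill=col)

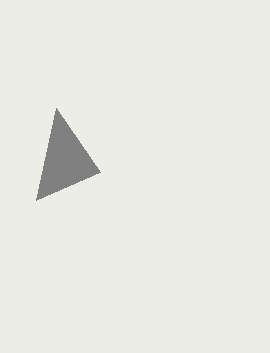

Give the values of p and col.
p = 56; col = 'gray'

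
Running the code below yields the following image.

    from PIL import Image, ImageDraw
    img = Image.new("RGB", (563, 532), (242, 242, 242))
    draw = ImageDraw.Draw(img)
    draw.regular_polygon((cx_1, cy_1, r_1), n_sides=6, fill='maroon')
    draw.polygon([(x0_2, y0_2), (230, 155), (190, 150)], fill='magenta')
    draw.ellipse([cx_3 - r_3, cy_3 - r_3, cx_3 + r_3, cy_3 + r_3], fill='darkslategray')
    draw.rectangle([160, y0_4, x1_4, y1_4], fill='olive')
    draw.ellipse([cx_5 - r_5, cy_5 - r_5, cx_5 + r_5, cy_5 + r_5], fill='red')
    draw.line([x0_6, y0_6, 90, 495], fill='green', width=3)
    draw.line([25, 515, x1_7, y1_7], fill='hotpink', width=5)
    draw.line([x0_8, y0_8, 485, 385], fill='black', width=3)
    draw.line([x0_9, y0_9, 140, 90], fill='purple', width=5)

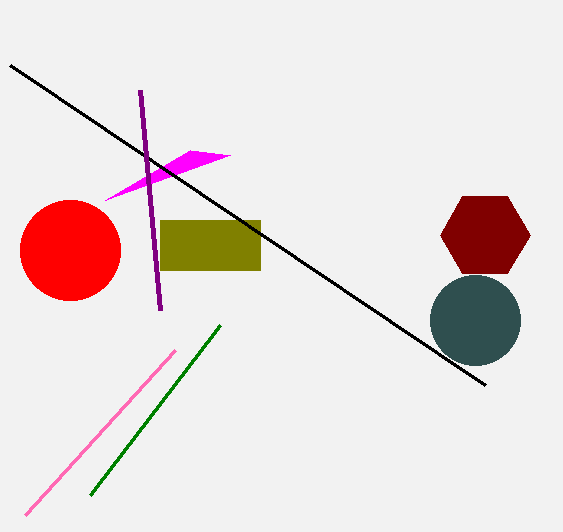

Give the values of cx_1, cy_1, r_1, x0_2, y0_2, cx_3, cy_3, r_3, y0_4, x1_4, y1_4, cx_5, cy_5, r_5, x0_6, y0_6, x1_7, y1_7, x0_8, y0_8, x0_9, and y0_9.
cx_1 = 485
cy_1 = 235
r_1 = 45
x0_2 = 105
y0_2 = 200
cx_3 = 475
cy_3 = 320
r_3 = 45
y0_4 = 220
x1_4 = 260
y1_4 = 270
cx_5 = 70
cy_5 = 250
r_5 = 50
x0_6 = 220
y0_6 = 325
x1_7 = 175
y1_7 = 350
x0_8 = 10
y0_8 = 65
x0_9 = 160
y0_9 = 310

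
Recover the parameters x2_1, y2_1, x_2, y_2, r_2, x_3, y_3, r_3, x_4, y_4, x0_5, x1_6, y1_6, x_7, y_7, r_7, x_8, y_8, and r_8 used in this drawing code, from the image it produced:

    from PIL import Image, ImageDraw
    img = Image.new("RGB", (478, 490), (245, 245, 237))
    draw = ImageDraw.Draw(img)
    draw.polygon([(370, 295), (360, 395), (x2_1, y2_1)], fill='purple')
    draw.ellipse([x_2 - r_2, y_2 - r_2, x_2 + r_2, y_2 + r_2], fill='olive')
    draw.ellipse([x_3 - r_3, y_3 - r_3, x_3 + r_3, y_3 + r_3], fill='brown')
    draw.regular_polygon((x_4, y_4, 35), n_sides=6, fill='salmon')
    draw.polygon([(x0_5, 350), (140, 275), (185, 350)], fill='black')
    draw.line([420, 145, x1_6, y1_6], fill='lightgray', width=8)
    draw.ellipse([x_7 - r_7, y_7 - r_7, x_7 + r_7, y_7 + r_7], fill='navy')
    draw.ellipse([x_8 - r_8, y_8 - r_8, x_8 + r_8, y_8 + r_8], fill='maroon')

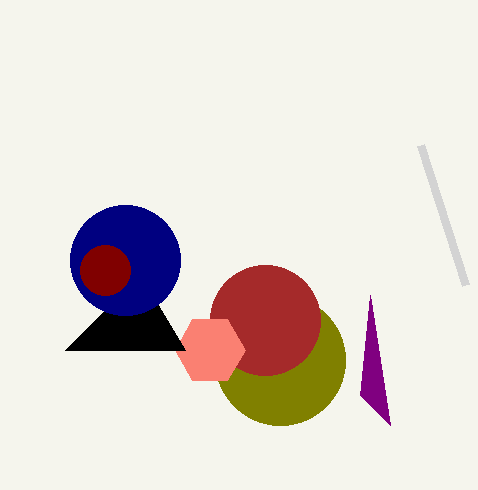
x2_1 = 390; y2_1 = 425; x_2 = 280; y_2 = 360; r_2 = 65; x_3 = 265; y_3 = 320; r_3 = 55; x_4 = 210; y_4 = 350; x0_5 = 65; x1_6 = 465; y1_6 = 285; x_7 = 125; y_7 = 260; r_7 = 55; x_8 = 105; y_8 = 270; r_8 = 25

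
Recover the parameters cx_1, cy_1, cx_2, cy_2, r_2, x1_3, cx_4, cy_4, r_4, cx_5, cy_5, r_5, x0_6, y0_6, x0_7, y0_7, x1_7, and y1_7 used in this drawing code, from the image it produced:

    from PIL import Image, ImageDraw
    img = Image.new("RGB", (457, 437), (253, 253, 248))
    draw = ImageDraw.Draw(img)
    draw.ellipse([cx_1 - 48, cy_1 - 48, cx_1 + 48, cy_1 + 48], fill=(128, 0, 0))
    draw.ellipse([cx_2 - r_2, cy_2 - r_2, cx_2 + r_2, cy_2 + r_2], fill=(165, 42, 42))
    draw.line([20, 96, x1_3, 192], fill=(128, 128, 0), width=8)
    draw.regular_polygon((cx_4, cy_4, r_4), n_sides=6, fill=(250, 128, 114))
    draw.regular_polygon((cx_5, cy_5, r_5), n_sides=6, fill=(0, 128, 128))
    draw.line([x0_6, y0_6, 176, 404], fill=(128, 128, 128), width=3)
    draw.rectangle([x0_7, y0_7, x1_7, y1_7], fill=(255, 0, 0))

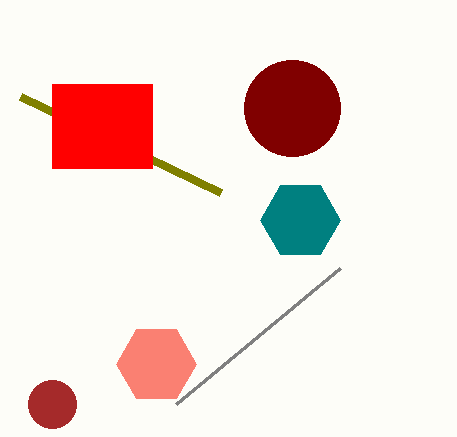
cx_1 = 292, cy_1 = 108, cx_2 = 52, cy_2 = 404, r_2 = 24, x1_3 = 220, cx_4 = 156, cy_4 = 364, r_4 = 40, cx_5 = 300, cy_5 = 220, r_5 = 40, x0_6 = 340, y0_6 = 268, x0_7 = 52, y0_7 = 84, x1_7 = 152, y1_7 = 168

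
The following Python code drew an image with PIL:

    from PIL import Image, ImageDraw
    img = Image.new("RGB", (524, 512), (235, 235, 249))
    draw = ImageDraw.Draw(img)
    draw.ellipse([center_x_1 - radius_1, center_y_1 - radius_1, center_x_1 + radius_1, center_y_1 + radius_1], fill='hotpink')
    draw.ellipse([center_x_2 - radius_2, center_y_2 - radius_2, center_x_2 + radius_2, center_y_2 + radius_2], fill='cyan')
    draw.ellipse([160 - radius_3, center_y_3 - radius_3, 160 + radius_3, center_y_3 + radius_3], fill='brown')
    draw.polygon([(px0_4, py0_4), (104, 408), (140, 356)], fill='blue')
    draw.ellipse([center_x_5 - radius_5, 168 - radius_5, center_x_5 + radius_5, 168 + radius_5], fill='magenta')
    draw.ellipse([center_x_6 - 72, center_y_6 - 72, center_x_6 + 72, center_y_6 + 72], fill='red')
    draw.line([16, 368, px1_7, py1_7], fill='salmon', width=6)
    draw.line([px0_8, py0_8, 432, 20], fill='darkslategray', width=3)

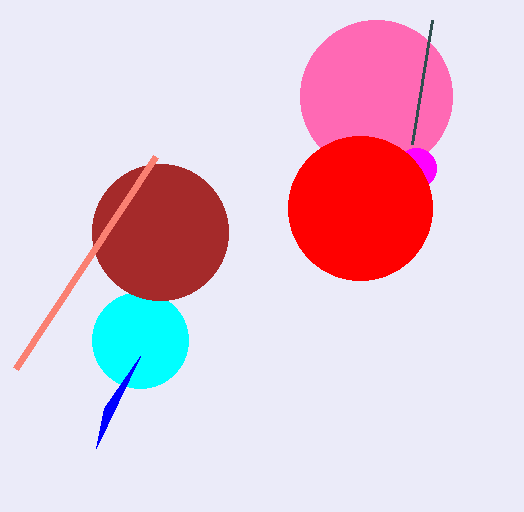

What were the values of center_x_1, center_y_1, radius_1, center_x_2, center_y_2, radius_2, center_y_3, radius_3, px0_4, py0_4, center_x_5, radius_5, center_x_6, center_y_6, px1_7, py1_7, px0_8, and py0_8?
center_x_1 = 376, center_y_1 = 96, radius_1 = 76, center_x_2 = 140, center_y_2 = 340, radius_2 = 48, center_y_3 = 232, radius_3 = 68, px0_4 = 96, py0_4 = 448, center_x_5 = 416, radius_5 = 20, center_x_6 = 360, center_y_6 = 208, px1_7 = 156, py1_7 = 156, px0_8 = 412, py0_8 = 144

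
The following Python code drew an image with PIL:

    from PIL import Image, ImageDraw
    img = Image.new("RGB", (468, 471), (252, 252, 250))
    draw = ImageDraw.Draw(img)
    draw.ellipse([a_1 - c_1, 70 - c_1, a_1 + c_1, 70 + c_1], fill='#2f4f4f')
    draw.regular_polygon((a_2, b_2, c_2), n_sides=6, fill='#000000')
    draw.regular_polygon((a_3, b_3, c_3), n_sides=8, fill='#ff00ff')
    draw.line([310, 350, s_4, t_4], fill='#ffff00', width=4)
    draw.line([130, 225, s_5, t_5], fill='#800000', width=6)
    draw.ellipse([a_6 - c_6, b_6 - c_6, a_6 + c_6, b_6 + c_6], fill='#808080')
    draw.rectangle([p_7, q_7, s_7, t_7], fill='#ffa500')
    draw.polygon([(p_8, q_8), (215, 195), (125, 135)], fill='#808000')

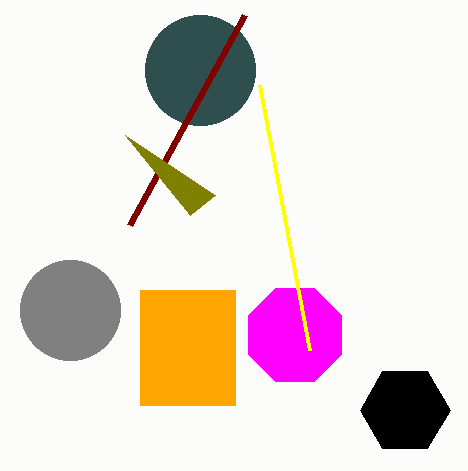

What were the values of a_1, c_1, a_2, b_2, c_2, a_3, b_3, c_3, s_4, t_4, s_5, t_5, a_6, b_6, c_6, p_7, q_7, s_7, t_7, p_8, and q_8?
a_1 = 200; c_1 = 55; a_2 = 405; b_2 = 410; c_2 = 45; a_3 = 295; b_3 = 335; c_3 = 50; s_4 = 260; t_4 = 85; s_5 = 245; t_5 = 15; a_6 = 70; b_6 = 310; c_6 = 50; p_7 = 140; q_7 = 290; s_7 = 235; t_7 = 405; p_8 = 190; q_8 = 215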